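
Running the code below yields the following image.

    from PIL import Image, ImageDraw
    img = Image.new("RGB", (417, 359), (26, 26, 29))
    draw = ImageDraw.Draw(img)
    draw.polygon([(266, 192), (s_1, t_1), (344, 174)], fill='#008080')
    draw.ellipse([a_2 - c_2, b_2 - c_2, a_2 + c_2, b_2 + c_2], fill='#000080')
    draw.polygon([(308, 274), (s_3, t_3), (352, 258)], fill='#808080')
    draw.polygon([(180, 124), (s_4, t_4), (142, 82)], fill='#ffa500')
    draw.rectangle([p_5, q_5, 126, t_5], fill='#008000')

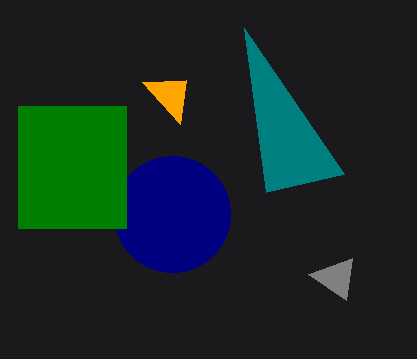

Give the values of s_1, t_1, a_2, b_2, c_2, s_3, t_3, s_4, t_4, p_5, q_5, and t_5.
s_1 = 244, t_1 = 28, a_2 = 172, b_2 = 214, c_2 = 58, s_3 = 346, t_3 = 300, s_4 = 186, t_4 = 80, p_5 = 18, q_5 = 106, t_5 = 228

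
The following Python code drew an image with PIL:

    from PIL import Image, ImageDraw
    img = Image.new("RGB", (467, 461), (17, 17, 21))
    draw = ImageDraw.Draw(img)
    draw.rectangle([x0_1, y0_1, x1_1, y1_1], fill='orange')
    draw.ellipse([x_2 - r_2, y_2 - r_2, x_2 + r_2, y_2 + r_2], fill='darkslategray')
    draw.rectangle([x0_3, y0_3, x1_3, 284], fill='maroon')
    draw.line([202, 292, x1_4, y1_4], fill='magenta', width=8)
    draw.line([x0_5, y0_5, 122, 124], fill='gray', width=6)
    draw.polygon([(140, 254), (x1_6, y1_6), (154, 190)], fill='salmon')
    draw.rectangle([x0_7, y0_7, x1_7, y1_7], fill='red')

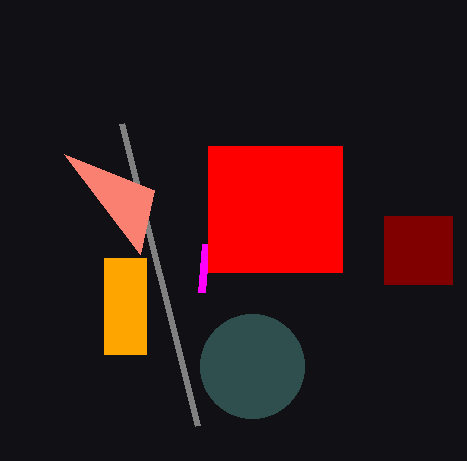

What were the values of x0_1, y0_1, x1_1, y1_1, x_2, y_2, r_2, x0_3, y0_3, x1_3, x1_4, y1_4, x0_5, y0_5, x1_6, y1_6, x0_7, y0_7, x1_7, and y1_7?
x0_1 = 104; y0_1 = 258; x1_1 = 146; y1_1 = 354; x_2 = 252; y_2 = 366; r_2 = 52; x0_3 = 384; y0_3 = 216; x1_3 = 452; x1_4 = 206; y1_4 = 244; x0_5 = 198; y0_5 = 426; x1_6 = 64; y1_6 = 154; x0_7 = 208; y0_7 = 146; x1_7 = 342; y1_7 = 272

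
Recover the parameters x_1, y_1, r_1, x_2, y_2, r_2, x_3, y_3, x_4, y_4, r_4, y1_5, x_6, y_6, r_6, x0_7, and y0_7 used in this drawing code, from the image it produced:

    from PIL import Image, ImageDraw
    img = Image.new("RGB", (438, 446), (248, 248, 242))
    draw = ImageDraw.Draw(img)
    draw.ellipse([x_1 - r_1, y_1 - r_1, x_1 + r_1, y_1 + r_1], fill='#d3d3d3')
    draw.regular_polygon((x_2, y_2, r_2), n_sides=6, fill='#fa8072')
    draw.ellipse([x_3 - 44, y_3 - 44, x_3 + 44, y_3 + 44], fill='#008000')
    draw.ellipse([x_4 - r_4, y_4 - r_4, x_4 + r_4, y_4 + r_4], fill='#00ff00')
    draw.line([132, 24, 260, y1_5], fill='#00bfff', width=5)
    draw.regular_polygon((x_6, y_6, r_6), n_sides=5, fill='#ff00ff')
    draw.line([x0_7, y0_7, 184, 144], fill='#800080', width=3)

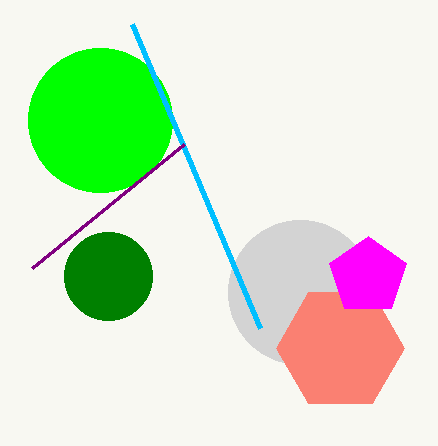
x_1 = 300
y_1 = 292
r_1 = 72
x_2 = 340
y_2 = 348
r_2 = 64
x_3 = 108
y_3 = 276
x_4 = 100
y_4 = 120
r_4 = 72
y1_5 = 328
x_6 = 368
y_6 = 276
r_6 = 40
x0_7 = 32
y0_7 = 268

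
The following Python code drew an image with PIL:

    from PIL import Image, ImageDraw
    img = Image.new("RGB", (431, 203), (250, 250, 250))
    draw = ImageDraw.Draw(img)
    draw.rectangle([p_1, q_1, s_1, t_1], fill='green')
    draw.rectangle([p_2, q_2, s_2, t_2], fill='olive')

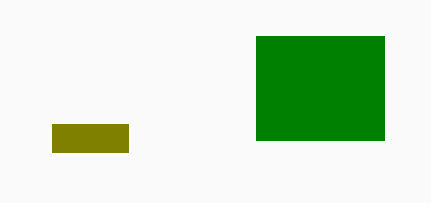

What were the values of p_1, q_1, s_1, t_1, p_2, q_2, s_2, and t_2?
p_1 = 256
q_1 = 36
s_1 = 384
t_1 = 140
p_2 = 52
q_2 = 124
s_2 = 128
t_2 = 152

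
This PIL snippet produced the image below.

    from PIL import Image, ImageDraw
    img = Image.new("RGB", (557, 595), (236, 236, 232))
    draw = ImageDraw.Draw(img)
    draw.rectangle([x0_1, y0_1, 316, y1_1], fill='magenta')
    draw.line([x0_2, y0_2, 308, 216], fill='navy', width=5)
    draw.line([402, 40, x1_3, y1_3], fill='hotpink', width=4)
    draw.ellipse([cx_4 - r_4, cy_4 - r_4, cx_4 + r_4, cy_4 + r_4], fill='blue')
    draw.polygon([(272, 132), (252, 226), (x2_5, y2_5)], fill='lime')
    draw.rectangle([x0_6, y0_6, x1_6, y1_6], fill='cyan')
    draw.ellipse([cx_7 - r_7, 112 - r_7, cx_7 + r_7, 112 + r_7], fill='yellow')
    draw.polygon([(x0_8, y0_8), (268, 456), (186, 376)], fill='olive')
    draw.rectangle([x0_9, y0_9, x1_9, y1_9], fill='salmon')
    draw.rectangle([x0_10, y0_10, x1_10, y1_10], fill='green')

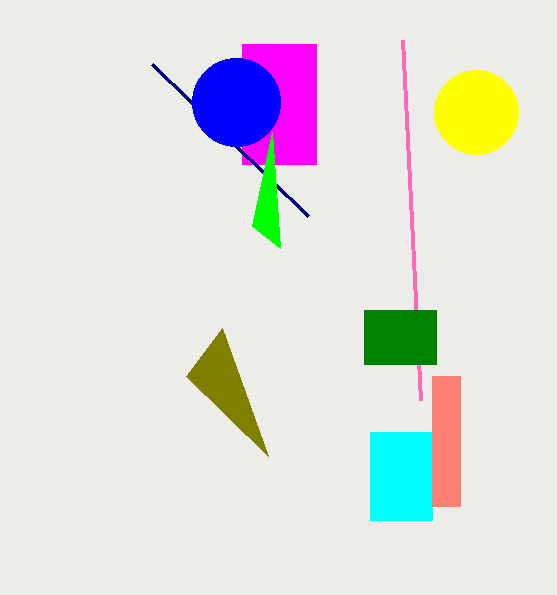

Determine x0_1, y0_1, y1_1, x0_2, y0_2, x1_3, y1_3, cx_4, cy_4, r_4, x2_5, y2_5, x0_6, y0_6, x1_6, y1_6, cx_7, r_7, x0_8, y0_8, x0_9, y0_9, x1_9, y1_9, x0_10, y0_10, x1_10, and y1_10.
x0_1 = 242; y0_1 = 44; y1_1 = 164; x0_2 = 152; y0_2 = 64; x1_3 = 420; y1_3 = 400; cx_4 = 236; cy_4 = 102; r_4 = 44; x2_5 = 280; y2_5 = 248; x0_6 = 370; y0_6 = 432; x1_6 = 432; y1_6 = 520; cx_7 = 476; r_7 = 42; x0_8 = 222; y0_8 = 328; x0_9 = 432; y0_9 = 376; x1_9 = 460; y1_9 = 506; x0_10 = 364; y0_10 = 310; x1_10 = 436; y1_10 = 364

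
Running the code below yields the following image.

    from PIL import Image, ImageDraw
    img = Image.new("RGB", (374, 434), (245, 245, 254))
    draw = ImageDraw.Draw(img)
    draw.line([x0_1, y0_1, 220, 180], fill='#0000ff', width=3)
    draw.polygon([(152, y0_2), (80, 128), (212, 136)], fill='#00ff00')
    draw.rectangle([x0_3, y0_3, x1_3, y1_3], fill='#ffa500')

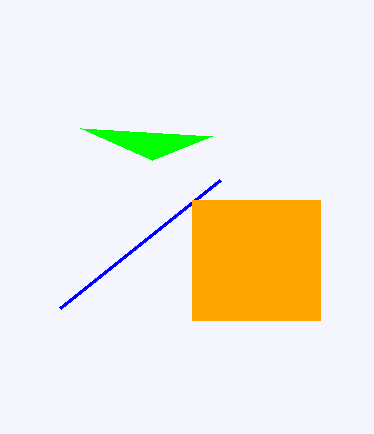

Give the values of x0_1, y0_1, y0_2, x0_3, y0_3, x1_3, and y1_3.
x0_1 = 60, y0_1 = 308, y0_2 = 160, x0_3 = 192, y0_3 = 200, x1_3 = 320, y1_3 = 320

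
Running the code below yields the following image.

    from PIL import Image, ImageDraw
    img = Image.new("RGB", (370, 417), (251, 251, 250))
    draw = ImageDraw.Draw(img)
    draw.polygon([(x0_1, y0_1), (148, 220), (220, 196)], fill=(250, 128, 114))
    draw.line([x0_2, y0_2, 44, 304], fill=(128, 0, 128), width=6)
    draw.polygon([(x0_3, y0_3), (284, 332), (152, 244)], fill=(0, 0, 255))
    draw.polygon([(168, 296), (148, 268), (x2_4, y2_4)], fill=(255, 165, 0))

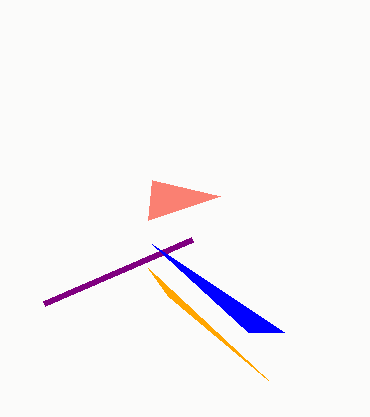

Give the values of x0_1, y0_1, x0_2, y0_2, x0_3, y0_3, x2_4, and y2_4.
x0_1 = 152
y0_1 = 180
x0_2 = 192
y0_2 = 240
x0_3 = 248
y0_3 = 332
x2_4 = 268
y2_4 = 380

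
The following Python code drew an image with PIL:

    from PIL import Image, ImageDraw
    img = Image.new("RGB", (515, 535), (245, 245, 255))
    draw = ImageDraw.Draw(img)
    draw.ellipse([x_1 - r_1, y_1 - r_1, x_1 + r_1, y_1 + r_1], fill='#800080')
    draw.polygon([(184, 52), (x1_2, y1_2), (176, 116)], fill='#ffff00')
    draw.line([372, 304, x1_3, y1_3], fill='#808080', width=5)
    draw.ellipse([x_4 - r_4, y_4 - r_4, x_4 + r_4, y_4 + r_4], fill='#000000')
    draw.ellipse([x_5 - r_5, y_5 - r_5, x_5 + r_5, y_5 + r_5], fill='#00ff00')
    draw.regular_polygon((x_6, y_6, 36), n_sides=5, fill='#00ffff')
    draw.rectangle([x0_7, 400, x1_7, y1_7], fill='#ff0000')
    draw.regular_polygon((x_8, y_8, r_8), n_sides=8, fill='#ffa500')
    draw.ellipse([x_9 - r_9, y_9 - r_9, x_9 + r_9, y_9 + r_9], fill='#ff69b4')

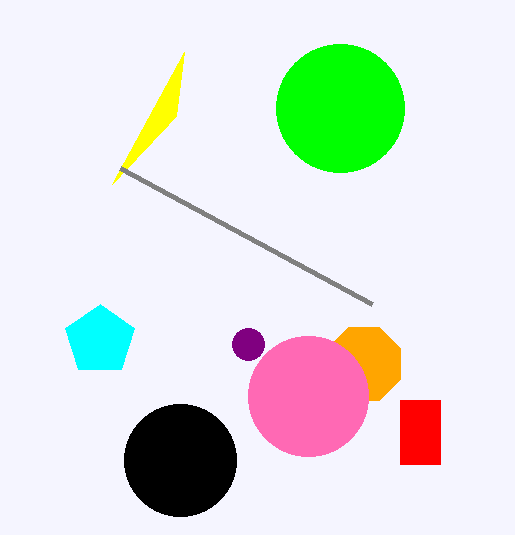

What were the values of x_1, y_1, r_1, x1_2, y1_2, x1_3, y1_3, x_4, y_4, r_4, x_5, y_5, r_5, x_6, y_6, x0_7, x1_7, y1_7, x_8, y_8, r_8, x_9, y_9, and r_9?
x_1 = 248, y_1 = 344, r_1 = 16, x1_2 = 112, y1_2 = 184, x1_3 = 120, y1_3 = 168, x_4 = 180, y_4 = 460, r_4 = 56, x_5 = 340, y_5 = 108, r_5 = 64, x_6 = 100, y_6 = 340, x0_7 = 400, x1_7 = 440, y1_7 = 464, x_8 = 364, y_8 = 364, r_8 = 40, x_9 = 308, y_9 = 396, r_9 = 60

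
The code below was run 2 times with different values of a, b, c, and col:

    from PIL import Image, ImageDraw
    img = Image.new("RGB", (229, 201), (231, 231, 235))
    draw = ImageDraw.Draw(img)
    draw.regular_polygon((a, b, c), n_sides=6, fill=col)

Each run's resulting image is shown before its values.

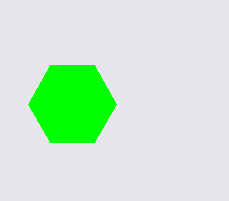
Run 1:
a = 72
b = 104
c = 44
col = 'lime'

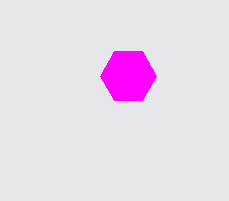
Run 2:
a = 128
b = 76
c = 28
col = 'magenta'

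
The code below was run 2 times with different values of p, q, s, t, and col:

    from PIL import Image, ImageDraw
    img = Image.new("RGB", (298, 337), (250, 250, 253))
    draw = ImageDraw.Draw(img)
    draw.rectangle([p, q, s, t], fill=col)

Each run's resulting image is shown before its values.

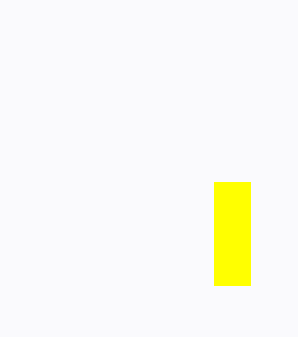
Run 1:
p = 214
q = 182
s = 250
t = 285
col = 'yellow'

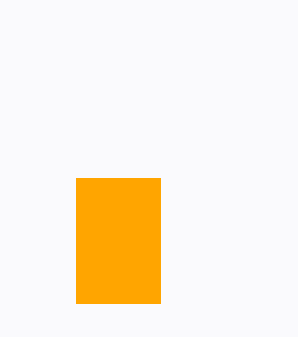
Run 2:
p = 76
q = 178
s = 160
t = 303
col = 'orange'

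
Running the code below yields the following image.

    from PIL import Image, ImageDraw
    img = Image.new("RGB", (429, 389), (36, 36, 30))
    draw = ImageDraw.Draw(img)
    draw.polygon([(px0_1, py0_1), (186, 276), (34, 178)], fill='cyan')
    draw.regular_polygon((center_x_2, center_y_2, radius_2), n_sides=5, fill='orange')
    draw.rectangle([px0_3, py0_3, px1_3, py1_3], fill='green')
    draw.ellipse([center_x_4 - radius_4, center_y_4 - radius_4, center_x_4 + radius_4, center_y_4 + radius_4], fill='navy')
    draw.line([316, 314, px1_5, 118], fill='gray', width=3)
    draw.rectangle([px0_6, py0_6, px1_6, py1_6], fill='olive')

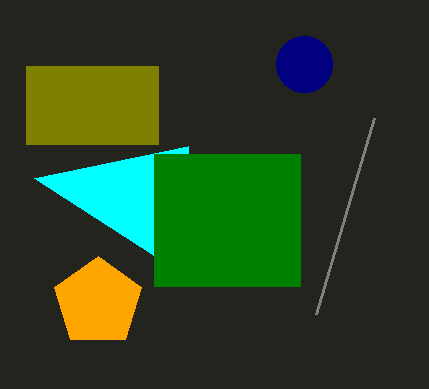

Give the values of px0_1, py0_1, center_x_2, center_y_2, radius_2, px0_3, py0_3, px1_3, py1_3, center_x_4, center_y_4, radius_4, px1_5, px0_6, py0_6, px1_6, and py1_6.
px0_1 = 188; py0_1 = 146; center_x_2 = 98; center_y_2 = 302; radius_2 = 46; px0_3 = 154; py0_3 = 154; px1_3 = 300; py1_3 = 286; center_x_4 = 304; center_y_4 = 64; radius_4 = 28; px1_5 = 374; px0_6 = 26; py0_6 = 66; px1_6 = 158; py1_6 = 144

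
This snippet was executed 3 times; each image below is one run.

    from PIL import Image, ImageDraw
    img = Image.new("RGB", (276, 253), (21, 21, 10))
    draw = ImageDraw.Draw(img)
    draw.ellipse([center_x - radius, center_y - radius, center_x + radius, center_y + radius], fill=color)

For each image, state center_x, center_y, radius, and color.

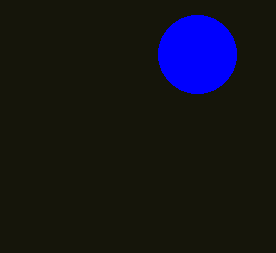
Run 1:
center_x = 197, center_y = 54, radius = 39, color = 'blue'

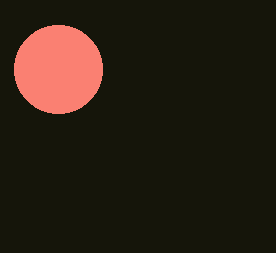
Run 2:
center_x = 58, center_y = 69, radius = 44, color = 'salmon'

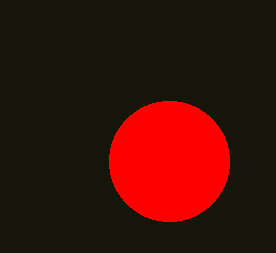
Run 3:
center_x = 169; center_y = 161; radius = 60; color = 'red'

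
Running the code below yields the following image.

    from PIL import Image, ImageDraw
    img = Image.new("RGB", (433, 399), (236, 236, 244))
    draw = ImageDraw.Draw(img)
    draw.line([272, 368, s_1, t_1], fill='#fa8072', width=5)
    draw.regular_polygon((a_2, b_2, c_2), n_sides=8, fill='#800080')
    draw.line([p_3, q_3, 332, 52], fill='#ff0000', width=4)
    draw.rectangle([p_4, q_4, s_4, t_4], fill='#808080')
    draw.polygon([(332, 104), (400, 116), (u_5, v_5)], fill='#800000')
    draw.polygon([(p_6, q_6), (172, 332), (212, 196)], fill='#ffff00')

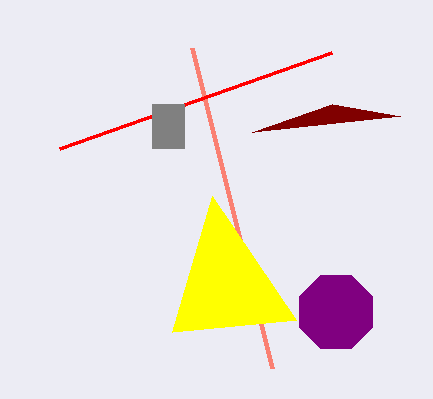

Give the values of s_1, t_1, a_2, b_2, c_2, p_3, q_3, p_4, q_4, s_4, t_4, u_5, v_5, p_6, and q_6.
s_1 = 192, t_1 = 48, a_2 = 336, b_2 = 312, c_2 = 40, p_3 = 60, q_3 = 148, p_4 = 152, q_4 = 104, s_4 = 184, t_4 = 148, u_5 = 252, v_5 = 132, p_6 = 296, q_6 = 320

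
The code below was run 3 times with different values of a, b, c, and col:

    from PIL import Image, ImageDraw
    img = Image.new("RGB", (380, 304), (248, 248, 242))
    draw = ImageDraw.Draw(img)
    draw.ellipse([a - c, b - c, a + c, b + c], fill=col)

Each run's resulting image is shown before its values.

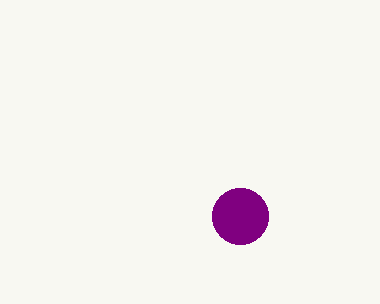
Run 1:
a = 240, b = 216, c = 28, col = 'purple'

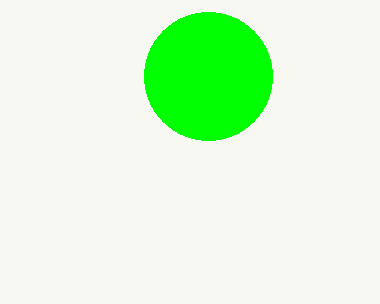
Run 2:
a = 208; b = 76; c = 64; col = 'lime'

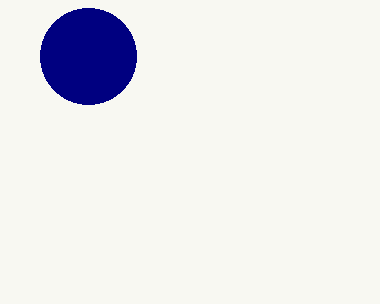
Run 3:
a = 88
b = 56
c = 48
col = 'navy'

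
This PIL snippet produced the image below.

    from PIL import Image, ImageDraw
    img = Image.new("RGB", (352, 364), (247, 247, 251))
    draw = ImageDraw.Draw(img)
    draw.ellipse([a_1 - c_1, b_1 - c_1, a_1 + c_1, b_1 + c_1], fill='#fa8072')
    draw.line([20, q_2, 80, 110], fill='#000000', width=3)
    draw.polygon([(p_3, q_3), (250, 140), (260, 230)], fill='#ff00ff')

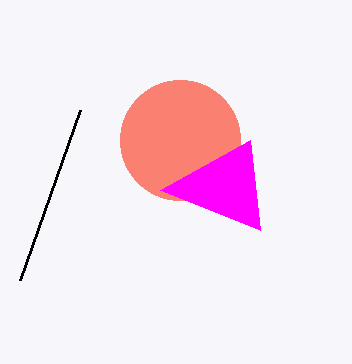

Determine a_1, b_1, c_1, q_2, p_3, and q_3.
a_1 = 180, b_1 = 140, c_1 = 60, q_2 = 280, p_3 = 160, q_3 = 190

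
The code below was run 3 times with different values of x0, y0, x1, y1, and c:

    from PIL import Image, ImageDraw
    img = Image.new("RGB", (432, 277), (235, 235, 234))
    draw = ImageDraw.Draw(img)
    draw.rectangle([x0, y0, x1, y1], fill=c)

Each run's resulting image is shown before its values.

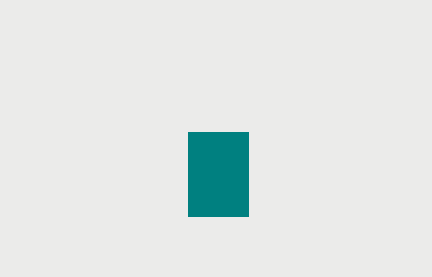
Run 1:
x0 = 188, y0 = 132, x1 = 248, y1 = 216, c = 'teal'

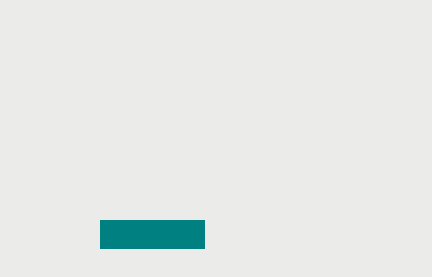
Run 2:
x0 = 100, y0 = 220, x1 = 204, y1 = 248, c = 'teal'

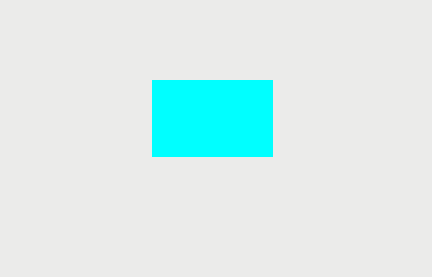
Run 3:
x0 = 152; y0 = 80; x1 = 272; y1 = 156; c = 'cyan'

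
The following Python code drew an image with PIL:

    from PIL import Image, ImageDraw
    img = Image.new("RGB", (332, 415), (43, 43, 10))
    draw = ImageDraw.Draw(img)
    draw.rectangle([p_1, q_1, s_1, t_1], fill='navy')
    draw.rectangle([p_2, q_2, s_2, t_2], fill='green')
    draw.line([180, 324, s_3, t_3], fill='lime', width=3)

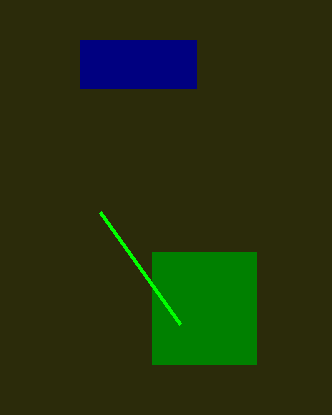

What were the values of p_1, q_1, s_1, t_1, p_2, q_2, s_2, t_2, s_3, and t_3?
p_1 = 80; q_1 = 40; s_1 = 196; t_1 = 88; p_2 = 152; q_2 = 252; s_2 = 256; t_2 = 364; s_3 = 100; t_3 = 212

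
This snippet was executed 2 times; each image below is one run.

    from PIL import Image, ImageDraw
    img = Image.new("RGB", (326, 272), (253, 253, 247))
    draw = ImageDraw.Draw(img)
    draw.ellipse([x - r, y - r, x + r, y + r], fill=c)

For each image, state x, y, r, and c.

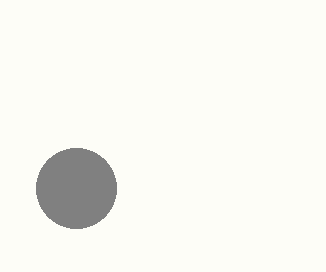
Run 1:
x = 76; y = 188; r = 40; c = 'gray'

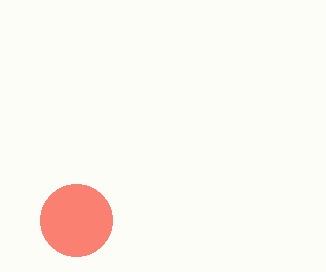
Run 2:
x = 76
y = 220
r = 36
c = 'salmon'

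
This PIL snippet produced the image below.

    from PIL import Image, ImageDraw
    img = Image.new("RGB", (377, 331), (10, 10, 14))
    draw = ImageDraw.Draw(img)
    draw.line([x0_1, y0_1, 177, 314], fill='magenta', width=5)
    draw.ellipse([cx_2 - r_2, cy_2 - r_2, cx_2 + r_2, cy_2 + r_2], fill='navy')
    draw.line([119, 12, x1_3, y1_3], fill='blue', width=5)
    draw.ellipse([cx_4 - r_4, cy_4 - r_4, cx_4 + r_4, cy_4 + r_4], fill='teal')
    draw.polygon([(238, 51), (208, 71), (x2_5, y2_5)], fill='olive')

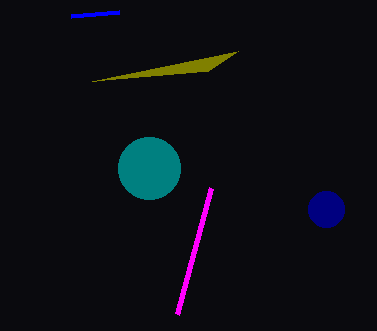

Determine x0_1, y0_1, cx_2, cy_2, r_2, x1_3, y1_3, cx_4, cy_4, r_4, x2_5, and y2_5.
x0_1 = 211, y0_1 = 188, cx_2 = 326, cy_2 = 209, r_2 = 18, x1_3 = 71, y1_3 = 16, cx_4 = 149, cy_4 = 168, r_4 = 31, x2_5 = 92, y2_5 = 81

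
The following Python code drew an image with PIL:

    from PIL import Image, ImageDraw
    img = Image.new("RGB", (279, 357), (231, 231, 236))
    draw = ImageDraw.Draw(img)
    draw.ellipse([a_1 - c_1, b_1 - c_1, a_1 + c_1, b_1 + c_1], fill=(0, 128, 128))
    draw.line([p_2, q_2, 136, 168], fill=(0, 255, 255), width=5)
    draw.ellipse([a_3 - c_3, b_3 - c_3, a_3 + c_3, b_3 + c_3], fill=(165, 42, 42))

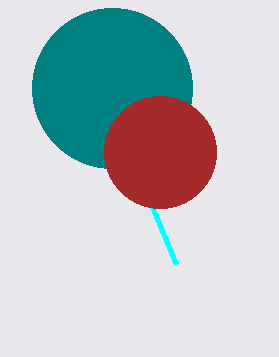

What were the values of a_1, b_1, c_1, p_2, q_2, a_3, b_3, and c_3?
a_1 = 112; b_1 = 88; c_1 = 80; p_2 = 176; q_2 = 264; a_3 = 160; b_3 = 152; c_3 = 56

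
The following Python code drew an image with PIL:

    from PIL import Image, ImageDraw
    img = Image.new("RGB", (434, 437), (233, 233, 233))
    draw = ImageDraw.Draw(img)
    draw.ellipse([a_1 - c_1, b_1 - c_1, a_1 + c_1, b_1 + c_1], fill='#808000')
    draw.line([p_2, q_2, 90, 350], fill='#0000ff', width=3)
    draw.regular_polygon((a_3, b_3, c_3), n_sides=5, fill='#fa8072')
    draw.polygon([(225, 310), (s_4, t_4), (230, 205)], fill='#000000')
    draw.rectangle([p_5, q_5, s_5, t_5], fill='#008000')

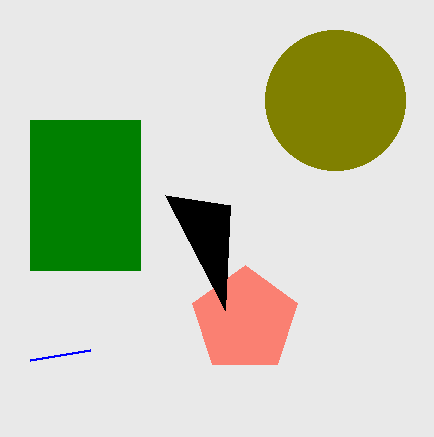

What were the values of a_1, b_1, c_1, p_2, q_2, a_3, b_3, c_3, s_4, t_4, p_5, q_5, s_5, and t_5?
a_1 = 335
b_1 = 100
c_1 = 70
p_2 = 30
q_2 = 360
a_3 = 245
b_3 = 320
c_3 = 55
s_4 = 165
t_4 = 195
p_5 = 30
q_5 = 120
s_5 = 140
t_5 = 270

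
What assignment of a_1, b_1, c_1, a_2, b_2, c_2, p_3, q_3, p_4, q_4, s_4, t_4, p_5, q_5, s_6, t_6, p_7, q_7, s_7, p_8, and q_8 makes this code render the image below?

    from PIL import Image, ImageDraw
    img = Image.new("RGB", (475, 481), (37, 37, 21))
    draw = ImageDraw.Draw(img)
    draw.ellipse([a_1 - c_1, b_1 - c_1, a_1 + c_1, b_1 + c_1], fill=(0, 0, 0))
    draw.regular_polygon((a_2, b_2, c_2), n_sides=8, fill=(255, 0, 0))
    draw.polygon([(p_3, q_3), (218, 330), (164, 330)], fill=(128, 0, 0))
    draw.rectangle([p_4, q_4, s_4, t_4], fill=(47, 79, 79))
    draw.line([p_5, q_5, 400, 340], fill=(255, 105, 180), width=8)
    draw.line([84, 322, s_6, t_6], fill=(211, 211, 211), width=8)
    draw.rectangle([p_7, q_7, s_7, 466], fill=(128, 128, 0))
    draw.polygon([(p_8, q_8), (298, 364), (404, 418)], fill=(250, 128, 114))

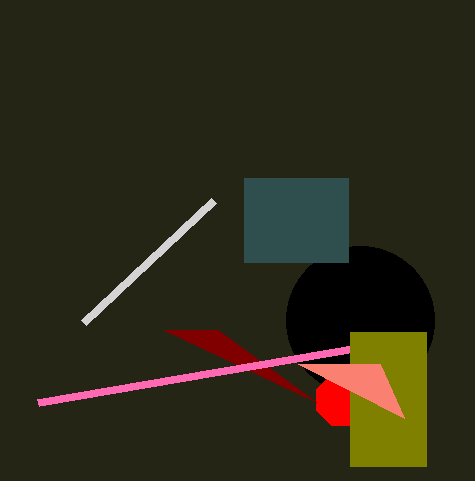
a_1 = 360
b_1 = 320
c_1 = 74
a_2 = 342
b_2 = 400
c_2 = 28
p_3 = 316
q_3 = 402
p_4 = 244
q_4 = 178
s_4 = 348
t_4 = 262
p_5 = 38
q_5 = 402
s_6 = 214
t_6 = 200
p_7 = 350
q_7 = 332
s_7 = 426
p_8 = 380
q_8 = 364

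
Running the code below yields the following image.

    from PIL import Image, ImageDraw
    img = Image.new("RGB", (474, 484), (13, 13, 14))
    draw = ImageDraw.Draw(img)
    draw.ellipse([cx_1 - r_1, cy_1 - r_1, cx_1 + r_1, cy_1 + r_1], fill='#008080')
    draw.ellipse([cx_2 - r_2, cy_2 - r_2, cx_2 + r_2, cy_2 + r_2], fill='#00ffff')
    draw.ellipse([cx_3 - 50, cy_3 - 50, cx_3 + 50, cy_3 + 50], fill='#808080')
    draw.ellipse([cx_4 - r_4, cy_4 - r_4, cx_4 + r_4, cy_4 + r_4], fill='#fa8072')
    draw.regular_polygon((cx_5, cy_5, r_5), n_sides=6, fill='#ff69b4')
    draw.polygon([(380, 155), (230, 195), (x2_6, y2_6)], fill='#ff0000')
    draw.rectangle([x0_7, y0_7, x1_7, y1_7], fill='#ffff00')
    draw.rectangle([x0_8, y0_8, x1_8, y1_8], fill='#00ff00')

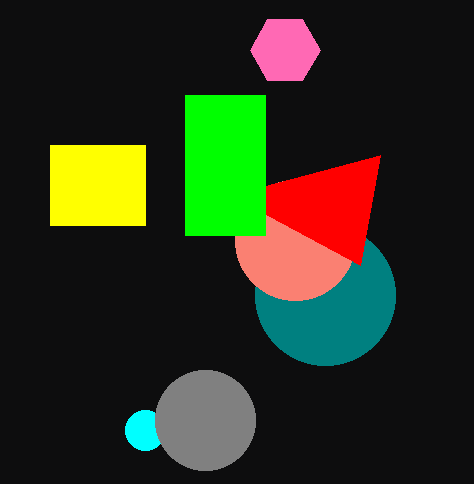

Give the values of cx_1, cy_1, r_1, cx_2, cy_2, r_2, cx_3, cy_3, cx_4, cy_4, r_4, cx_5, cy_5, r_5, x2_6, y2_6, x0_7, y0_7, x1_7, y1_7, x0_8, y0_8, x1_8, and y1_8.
cx_1 = 325; cy_1 = 295; r_1 = 70; cx_2 = 145; cy_2 = 430; r_2 = 20; cx_3 = 205; cy_3 = 420; cx_4 = 295; cy_4 = 240; r_4 = 60; cx_5 = 285; cy_5 = 50; r_5 = 35; x2_6 = 360; y2_6 = 265; x0_7 = 50; y0_7 = 145; x1_7 = 145; y1_7 = 225; x0_8 = 185; y0_8 = 95; x1_8 = 265; y1_8 = 235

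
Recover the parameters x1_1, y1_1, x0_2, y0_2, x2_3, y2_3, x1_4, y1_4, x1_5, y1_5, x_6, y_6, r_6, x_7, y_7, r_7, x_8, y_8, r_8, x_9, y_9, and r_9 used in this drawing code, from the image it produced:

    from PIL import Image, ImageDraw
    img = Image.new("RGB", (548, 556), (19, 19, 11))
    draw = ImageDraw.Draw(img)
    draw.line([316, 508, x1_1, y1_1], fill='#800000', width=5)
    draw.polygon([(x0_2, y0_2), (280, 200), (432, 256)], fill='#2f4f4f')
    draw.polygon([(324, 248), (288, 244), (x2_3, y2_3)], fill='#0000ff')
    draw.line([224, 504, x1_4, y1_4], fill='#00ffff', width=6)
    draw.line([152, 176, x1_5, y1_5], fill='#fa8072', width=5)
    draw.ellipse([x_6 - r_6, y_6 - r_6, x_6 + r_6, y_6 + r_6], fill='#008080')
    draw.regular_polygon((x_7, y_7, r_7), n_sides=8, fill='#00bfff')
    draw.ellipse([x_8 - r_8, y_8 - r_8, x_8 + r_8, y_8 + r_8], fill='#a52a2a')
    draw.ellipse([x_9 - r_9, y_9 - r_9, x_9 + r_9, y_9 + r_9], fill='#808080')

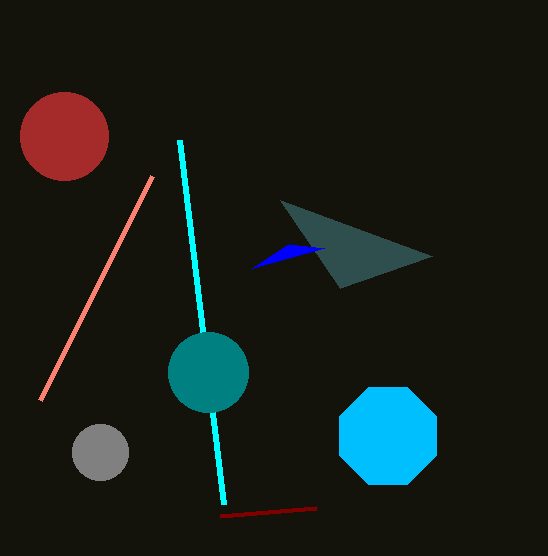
x1_1 = 220; y1_1 = 516; x0_2 = 340; y0_2 = 288; x2_3 = 252; y2_3 = 268; x1_4 = 180; y1_4 = 140; x1_5 = 40; y1_5 = 400; x_6 = 208; y_6 = 372; r_6 = 40; x_7 = 388; y_7 = 436; r_7 = 52; x_8 = 64; y_8 = 136; r_8 = 44; x_9 = 100; y_9 = 452; r_9 = 28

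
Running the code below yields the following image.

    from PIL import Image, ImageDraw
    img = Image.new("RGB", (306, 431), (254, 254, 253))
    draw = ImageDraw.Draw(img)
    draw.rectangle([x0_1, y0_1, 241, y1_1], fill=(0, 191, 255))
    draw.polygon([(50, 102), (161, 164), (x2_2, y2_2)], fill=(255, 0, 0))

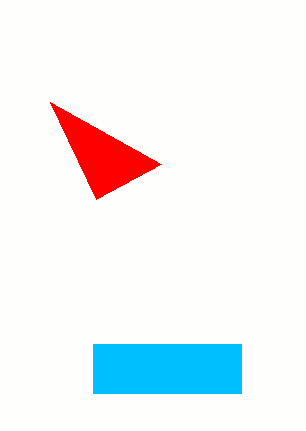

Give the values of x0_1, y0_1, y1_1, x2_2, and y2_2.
x0_1 = 93
y0_1 = 344
y1_1 = 393
x2_2 = 96
y2_2 = 199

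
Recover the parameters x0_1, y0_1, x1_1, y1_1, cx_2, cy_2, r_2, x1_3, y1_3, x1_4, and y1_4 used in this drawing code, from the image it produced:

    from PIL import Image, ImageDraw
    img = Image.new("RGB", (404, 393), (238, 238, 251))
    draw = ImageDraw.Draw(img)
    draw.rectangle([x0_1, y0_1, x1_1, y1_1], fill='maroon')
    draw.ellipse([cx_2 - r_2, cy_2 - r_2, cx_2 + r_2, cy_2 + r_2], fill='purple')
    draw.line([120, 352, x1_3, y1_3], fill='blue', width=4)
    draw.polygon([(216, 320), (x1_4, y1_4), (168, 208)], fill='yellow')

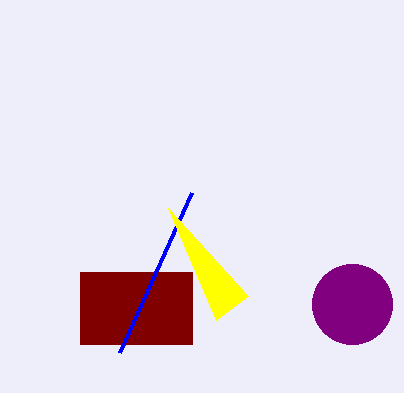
x0_1 = 80; y0_1 = 272; x1_1 = 192; y1_1 = 344; cx_2 = 352; cy_2 = 304; r_2 = 40; x1_3 = 192; y1_3 = 192; x1_4 = 248; y1_4 = 296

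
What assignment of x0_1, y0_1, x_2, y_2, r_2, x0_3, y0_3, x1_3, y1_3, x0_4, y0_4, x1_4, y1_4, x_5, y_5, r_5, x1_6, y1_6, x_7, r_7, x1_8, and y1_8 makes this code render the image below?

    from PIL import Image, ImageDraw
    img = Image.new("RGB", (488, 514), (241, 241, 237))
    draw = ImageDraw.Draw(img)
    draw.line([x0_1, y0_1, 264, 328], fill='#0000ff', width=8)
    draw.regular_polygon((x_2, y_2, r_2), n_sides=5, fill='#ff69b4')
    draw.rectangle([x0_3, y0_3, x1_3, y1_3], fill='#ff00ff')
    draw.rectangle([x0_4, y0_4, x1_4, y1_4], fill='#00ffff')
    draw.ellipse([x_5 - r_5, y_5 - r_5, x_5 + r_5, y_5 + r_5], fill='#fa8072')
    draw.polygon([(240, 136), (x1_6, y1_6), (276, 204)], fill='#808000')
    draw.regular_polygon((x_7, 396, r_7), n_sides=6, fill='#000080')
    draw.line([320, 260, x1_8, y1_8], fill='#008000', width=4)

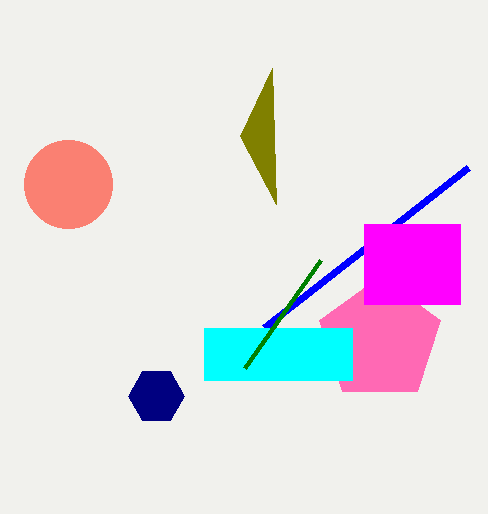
x0_1 = 468; y0_1 = 168; x_2 = 380; y_2 = 340; r_2 = 64; x0_3 = 364; y0_3 = 224; x1_3 = 460; y1_3 = 304; x0_4 = 204; y0_4 = 328; x1_4 = 352; y1_4 = 380; x_5 = 68; y_5 = 184; r_5 = 44; x1_6 = 272; y1_6 = 68; x_7 = 156; r_7 = 28; x1_8 = 244; y1_8 = 368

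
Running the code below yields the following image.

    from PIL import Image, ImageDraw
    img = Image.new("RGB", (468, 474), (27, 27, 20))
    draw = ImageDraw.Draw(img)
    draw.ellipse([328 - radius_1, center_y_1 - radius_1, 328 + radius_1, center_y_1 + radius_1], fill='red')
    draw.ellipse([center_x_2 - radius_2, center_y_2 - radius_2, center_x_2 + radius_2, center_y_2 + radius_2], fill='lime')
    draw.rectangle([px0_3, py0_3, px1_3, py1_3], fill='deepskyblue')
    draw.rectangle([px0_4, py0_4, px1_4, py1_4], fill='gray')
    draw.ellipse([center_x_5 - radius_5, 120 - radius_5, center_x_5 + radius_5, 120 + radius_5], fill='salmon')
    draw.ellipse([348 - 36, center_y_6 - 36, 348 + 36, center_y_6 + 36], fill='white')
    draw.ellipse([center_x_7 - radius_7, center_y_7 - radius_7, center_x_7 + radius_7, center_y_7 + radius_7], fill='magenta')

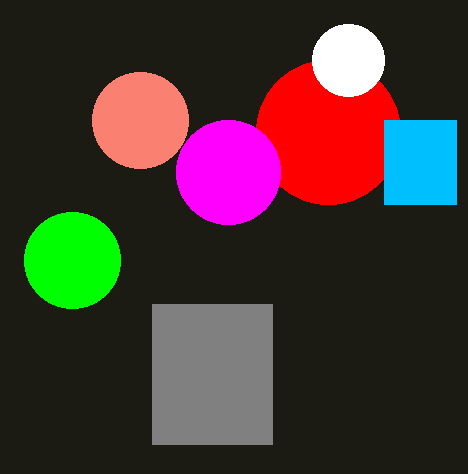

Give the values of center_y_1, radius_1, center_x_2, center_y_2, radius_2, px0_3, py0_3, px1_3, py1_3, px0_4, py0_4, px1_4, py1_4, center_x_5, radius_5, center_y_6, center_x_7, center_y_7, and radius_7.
center_y_1 = 132, radius_1 = 72, center_x_2 = 72, center_y_2 = 260, radius_2 = 48, px0_3 = 384, py0_3 = 120, px1_3 = 456, py1_3 = 204, px0_4 = 152, py0_4 = 304, px1_4 = 272, py1_4 = 444, center_x_5 = 140, radius_5 = 48, center_y_6 = 60, center_x_7 = 228, center_y_7 = 172, radius_7 = 52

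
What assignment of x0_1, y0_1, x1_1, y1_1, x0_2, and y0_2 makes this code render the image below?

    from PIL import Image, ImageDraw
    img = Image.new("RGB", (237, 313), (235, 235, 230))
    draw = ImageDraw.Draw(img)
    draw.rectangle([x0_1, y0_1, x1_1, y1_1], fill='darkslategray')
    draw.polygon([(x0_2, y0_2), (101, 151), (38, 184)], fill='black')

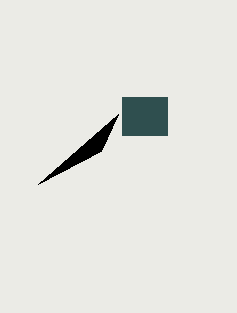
x0_1 = 122, y0_1 = 97, x1_1 = 167, y1_1 = 135, x0_2 = 118, y0_2 = 114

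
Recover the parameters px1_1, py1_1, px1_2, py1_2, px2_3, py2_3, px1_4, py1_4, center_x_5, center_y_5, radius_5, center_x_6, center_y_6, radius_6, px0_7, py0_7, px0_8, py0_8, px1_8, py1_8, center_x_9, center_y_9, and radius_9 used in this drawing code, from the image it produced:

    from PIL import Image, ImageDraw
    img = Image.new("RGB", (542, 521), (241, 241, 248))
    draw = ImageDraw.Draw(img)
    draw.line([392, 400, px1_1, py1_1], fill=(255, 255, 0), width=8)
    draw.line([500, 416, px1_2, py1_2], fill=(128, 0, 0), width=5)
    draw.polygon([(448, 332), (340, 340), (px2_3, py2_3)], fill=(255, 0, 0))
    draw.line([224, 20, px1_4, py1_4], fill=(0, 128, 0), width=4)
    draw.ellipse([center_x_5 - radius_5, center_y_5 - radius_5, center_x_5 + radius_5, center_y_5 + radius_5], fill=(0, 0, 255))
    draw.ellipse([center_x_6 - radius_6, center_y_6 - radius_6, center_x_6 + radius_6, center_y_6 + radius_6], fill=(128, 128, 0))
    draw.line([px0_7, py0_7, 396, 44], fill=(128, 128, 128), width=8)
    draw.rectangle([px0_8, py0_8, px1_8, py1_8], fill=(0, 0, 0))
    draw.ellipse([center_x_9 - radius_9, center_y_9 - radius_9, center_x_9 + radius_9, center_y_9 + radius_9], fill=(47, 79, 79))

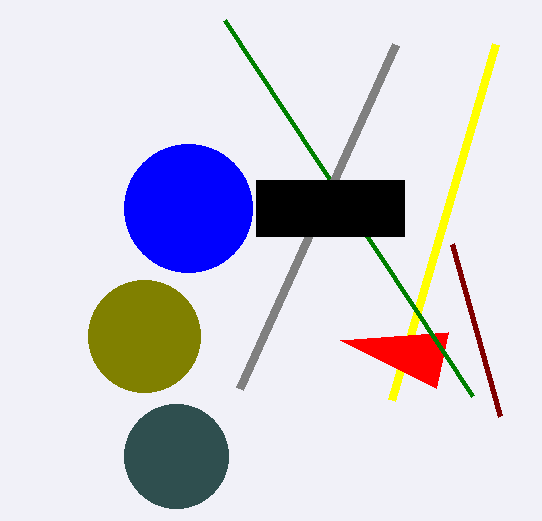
px1_1 = 496; py1_1 = 44; px1_2 = 452; py1_2 = 244; px2_3 = 436; py2_3 = 388; px1_4 = 472; py1_4 = 396; center_x_5 = 188; center_y_5 = 208; radius_5 = 64; center_x_6 = 144; center_y_6 = 336; radius_6 = 56; px0_7 = 240; py0_7 = 388; px0_8 = 256; py0_8 = 180; px1_8 = 404; py1_8 = 236; center_x_9 = 176; center_y_9 = 456; radius_9 = 52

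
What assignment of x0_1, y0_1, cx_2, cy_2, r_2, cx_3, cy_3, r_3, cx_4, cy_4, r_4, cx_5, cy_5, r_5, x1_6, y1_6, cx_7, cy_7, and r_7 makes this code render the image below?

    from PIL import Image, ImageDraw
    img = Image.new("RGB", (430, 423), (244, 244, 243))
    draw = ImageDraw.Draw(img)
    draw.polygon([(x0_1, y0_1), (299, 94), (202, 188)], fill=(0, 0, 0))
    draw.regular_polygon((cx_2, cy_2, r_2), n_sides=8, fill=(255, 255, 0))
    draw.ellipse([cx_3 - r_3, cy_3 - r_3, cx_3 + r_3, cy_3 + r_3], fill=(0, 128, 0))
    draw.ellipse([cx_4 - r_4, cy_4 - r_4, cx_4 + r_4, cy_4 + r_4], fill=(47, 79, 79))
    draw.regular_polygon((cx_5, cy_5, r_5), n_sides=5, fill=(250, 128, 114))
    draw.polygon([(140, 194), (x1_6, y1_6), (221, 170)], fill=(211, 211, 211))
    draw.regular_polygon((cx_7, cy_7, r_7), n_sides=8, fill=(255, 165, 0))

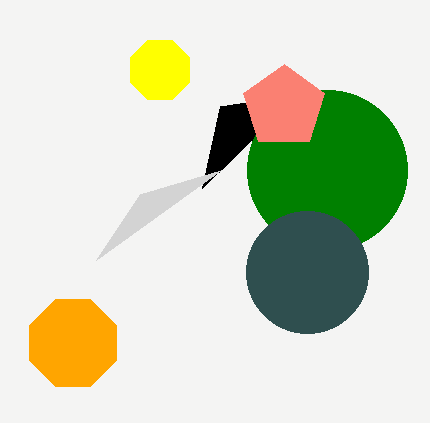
x0_1 = 220, y0_1 = 106, cx_2 = 160, cy_2 = 70, r_2 = 32, cx_3 = 327, cy_3 = 170, r_3 = 80, cx_4 = 307, cy_4 = 272, r_4 = 61, cx_5 = 284, cy_5 = 107, r_5 = 43, x1_6 = 96, y1_6 = 260, cx_7 = 73, cy_7 = 343, r_7 = 47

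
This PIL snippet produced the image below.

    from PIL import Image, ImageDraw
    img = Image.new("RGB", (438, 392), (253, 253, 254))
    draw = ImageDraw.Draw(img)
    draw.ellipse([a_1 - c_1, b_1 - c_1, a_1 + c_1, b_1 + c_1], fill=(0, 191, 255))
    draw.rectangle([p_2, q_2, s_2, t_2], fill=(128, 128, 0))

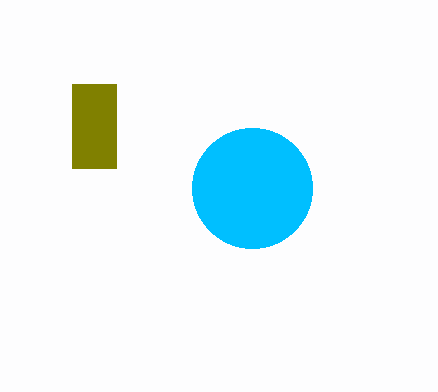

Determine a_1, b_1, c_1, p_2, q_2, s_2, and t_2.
a_1 = 252, b_1 = 188, c_1 = 60, p_2 = 72, q_2 = 84, s_2 = 116, t_2 = 168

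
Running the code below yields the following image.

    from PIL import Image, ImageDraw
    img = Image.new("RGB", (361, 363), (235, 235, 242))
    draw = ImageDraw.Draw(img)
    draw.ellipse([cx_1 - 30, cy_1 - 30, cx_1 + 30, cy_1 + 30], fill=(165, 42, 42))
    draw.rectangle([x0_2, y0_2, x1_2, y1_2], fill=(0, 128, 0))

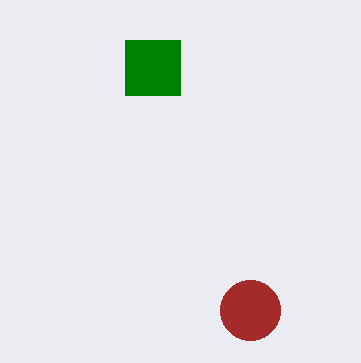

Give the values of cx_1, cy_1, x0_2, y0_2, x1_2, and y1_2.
cx_1 = 250; cy_1 = 310; x0_2 = 125; y0_2 = 40; x1_2 = 180; y1_2 = 95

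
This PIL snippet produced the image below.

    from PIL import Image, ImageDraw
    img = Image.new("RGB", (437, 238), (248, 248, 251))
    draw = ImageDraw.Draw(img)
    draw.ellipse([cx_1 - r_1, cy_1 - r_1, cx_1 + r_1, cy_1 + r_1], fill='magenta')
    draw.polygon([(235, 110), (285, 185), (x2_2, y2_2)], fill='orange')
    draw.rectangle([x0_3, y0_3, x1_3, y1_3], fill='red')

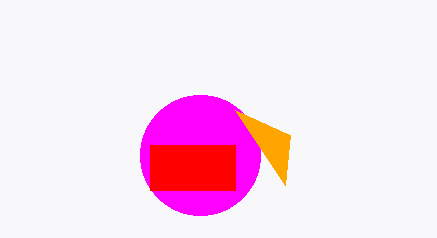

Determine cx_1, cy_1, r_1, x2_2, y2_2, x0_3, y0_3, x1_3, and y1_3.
cx_1 = 200
cy_1 = 155
r_1 = 60
x2_2 = 290
y2_2 = 135
x0_3 = 150
y0_3 = 145
x1_3 = 235
y1_3 = 190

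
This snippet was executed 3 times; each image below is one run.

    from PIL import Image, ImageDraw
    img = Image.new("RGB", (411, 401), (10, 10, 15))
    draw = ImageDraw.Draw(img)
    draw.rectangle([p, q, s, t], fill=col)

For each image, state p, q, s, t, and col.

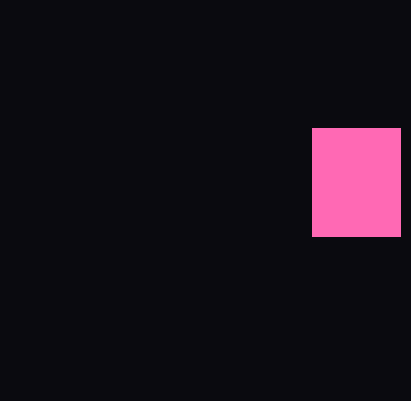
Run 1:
p = 312; q = 128; s = 400; t = 236; col = 'hotpink'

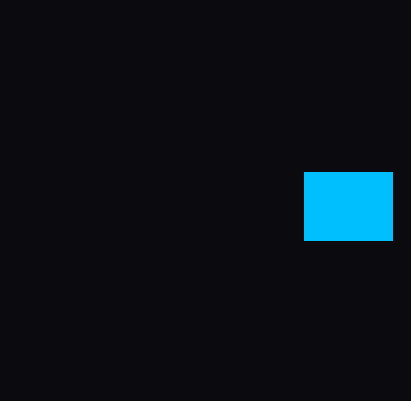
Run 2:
p = 304; q = 172; s = 392; t = 240; col = 'deepskyblue'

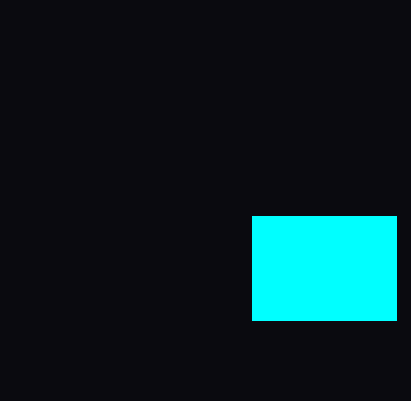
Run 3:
p = 252; q = 216; s = 396; t = 320; col = 'cyan'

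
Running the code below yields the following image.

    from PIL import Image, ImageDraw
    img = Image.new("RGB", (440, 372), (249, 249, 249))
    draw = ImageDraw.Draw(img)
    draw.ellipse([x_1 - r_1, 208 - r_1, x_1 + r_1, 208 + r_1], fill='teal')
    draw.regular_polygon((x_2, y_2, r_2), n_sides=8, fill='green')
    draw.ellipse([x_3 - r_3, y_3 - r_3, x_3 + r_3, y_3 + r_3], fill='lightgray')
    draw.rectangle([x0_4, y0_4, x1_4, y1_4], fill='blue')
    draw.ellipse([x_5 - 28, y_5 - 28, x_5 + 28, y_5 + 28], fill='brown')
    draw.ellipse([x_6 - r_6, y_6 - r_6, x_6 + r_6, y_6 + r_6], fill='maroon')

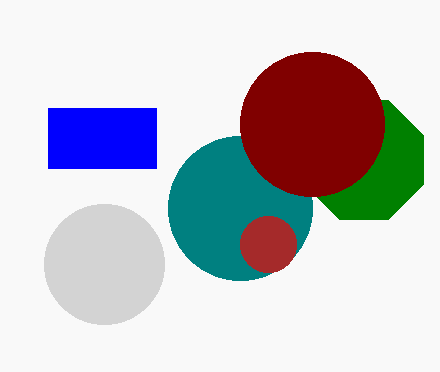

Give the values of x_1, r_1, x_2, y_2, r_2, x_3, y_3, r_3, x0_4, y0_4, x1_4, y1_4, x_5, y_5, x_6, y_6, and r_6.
x_1 = 240; r_1 = 72; x_2 = 364; y_2 = 160; r_2 = 64; x_3 = 104; y_3 = 264; r_3 = 60; x0_4 = 48; y0_4 = 108; x1_4 = 156; y1_4 = 168; x_5 = 268; y_5 = 244; x_6 = 312; y_6 = 124; r_6 = 72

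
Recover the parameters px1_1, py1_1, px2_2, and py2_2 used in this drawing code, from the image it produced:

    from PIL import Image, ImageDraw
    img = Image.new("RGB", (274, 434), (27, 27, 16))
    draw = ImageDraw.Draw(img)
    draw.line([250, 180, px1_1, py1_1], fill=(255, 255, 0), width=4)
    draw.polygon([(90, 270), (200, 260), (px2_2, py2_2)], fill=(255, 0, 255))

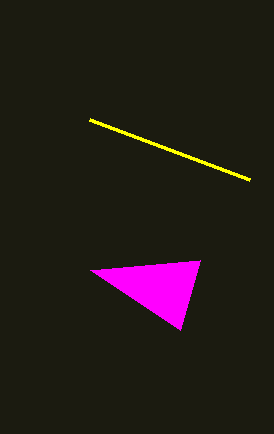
px1_1 = 90; py1_1 = 120; px2_2 = 180; py2_2 = 330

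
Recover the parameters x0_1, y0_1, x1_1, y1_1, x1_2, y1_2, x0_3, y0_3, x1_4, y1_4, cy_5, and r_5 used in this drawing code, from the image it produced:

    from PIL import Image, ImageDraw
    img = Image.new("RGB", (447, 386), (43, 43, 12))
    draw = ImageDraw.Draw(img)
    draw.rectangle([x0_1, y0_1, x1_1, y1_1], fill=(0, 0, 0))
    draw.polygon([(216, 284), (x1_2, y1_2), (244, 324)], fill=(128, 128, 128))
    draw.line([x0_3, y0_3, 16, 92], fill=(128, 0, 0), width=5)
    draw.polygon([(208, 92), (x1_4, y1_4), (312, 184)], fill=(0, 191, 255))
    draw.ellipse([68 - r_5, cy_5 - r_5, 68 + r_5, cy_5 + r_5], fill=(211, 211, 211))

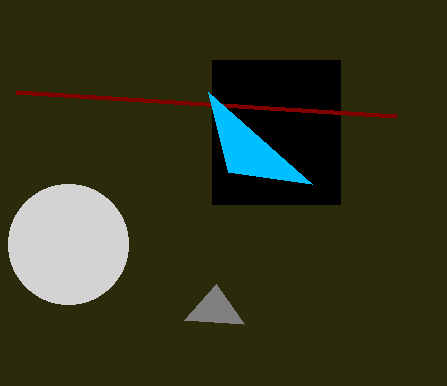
x0_1 = 212
y0_1 = 60
x1_1 = 340
y1_1 = 204
x1_2 = 184
y1_2 = 320
x0_3 = 396
y0_3 = 116
x1_4 = 228
y1_4 = 172
cy_5 = 244
r_5 = 60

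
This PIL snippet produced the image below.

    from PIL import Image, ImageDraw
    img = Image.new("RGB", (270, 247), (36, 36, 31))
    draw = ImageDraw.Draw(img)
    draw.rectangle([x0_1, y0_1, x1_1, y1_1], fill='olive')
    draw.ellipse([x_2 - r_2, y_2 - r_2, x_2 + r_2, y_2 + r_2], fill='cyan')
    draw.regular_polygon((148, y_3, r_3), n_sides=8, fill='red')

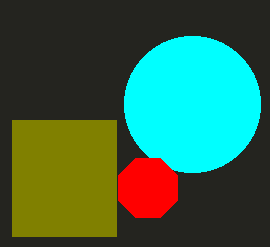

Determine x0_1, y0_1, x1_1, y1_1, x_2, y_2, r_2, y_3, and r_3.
x0_1 = 12; y0_1 = 120; x1_1 = 116; y1_1 = 236; x_2 = 192; y_2 = 104; r_2 = 68; y_3 = 188; r_3 = 32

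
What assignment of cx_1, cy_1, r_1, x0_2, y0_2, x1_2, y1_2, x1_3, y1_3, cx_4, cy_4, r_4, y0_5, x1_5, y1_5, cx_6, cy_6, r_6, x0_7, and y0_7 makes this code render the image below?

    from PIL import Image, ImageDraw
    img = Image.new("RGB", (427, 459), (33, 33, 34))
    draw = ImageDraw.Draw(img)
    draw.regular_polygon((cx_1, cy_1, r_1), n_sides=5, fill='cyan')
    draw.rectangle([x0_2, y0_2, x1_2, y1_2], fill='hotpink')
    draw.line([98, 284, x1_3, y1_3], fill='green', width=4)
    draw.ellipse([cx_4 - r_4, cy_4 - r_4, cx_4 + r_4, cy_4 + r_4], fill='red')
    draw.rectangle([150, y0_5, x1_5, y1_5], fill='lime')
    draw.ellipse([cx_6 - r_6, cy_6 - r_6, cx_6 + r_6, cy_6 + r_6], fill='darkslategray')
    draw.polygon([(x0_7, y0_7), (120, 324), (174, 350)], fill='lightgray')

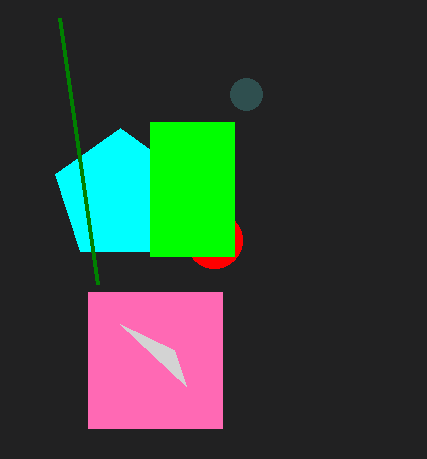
cx_1 = 120
cy_1 = 196
r_1 = 68
x0_2 = 88
y0_2 = 292
x1_2 = 222
y1_2 = 428
x1_3 = 60
y1_3 = 18
cx_4 = 214
cy_4 = 240
r_4 = 28
y0_5 = 122
x1_5 = 234
y1_5 = 256
cx_6 = 246
cy_6 = 94
r_6 = 16
x0_7 = 186
y0_7 = 386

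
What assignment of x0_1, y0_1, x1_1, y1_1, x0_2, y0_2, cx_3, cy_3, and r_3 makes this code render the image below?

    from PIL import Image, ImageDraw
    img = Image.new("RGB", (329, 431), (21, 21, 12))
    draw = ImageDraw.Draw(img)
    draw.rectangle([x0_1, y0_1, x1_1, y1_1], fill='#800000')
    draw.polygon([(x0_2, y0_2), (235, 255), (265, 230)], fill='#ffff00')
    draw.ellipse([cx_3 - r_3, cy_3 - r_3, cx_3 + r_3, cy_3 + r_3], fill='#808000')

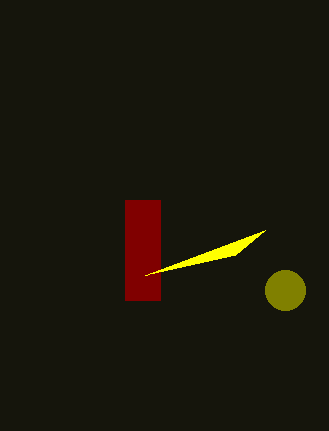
x0_1 = 125
y0_1 = 200
x1_1 = 160
y1_1 = 300
x0_2 = 145
y0_2 = 275
cx_3 = 285
cy_3 = 290
r_3 = 20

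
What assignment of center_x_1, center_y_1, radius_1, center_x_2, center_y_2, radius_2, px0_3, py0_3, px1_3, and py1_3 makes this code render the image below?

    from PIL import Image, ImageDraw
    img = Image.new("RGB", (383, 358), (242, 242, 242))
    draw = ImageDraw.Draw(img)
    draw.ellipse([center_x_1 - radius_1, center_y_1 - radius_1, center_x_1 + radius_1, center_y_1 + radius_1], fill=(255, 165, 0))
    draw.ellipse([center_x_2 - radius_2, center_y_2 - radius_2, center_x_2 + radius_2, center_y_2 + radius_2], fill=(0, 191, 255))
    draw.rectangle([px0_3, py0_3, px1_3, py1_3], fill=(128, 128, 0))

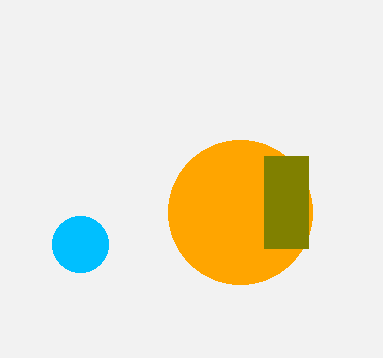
center_x_1 = 240, center_y_1 = 212, radius_1 = 72, center_x_2 = 80, center_y_2 = 244, radius_2 = 28, px0_3 = 264, py0_3 = 156, px1_3 = 308, py1_3 = 248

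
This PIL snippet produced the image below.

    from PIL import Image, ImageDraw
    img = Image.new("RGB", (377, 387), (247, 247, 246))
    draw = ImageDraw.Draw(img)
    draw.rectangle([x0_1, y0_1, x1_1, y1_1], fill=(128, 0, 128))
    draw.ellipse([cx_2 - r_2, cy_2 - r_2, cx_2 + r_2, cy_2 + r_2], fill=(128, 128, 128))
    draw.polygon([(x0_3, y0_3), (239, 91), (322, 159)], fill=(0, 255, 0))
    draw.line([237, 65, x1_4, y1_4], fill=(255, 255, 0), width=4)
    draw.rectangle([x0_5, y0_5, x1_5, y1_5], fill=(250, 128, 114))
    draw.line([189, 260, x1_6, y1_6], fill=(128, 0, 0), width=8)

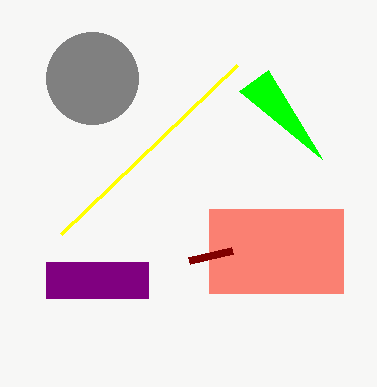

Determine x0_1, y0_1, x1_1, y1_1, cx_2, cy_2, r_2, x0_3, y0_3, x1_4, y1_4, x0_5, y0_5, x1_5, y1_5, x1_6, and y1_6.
x0_1 = 46; y0_1 = 262; x1_1 = 148; y1_1 = 298; cx_2 = 92; cy_2 = 78; r_2 = 46; x0_3 = 268; y0_3 = 70; x1_4 = 61; y1_4 = 234; x0_5 = 209; y0_5 = 209; x1_5 = 343; y1_5 = 293; x1_6 = 232; y1_6 = 250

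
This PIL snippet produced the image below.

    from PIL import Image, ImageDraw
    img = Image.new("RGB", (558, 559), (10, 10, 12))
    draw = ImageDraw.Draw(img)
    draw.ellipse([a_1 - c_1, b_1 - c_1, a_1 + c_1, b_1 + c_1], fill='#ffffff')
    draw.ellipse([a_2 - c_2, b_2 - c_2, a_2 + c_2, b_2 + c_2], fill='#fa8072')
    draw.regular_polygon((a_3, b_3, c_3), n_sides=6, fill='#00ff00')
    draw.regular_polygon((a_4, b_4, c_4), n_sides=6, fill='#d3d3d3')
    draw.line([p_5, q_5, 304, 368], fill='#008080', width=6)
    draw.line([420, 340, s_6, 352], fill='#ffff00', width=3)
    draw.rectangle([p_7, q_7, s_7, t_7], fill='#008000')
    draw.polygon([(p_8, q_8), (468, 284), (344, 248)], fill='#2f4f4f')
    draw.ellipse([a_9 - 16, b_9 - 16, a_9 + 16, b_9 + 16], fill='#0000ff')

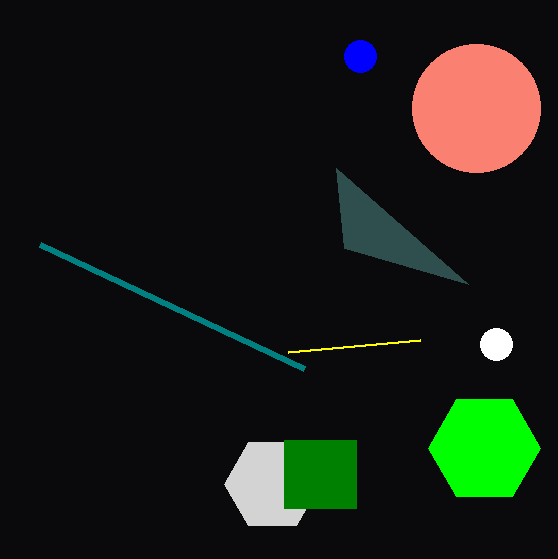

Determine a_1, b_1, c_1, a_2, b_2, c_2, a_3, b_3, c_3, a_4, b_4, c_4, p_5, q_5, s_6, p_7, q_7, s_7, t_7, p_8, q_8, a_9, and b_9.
a_1 = 496, b_1 = 344, c_1 = 16, a_2 = 476, b_2 = 108, c_2 = 64, a_3 = 484, b_3 = 448, c_3 = 56, a_4 = 272, b_4 = 484, c_4 = 48, p_5 = 40, q_5 = 244, s_6 = 288, p_7 = 284, q_7 = 440, s_7 = 356, t_7 = 508, p_8 = 336, q_8 = 168, a_9 = 360, b_9 = 56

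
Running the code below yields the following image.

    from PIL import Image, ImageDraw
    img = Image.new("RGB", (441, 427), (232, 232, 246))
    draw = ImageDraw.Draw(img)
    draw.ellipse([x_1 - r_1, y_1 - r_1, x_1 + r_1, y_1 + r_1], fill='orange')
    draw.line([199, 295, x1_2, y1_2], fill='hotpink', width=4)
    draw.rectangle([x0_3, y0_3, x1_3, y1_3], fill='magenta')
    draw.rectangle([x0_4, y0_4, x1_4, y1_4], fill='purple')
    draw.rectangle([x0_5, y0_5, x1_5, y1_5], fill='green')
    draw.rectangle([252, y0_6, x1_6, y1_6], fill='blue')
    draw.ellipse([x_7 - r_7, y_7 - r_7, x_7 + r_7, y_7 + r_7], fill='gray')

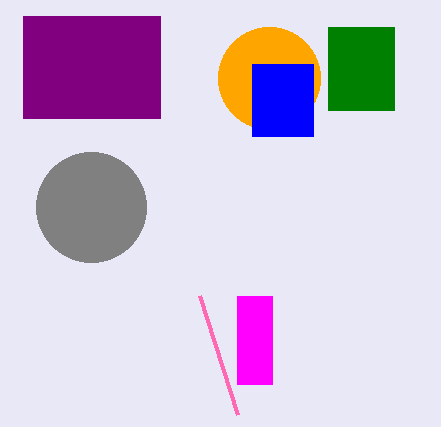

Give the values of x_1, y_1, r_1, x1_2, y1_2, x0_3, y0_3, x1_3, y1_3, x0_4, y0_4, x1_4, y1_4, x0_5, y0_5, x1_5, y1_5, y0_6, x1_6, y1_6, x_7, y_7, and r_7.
x_1 = 269, y_1 = 78, r_1 = 51, x1_2 = 237, y1_2 = 414, x0_3 = 237, y0_3 = 296, x1_3 = 272, y1_3 = 384, x0_4 = 23, y0_4 = 16, x1_4 = 160, y1_4 = 118, x0_5 = 328, y0_5 = 27, x1_5 = 394, y1_5 = 110, y0_6 = 64, x1_6 = 313, y1_6 = 136, x_7 = 91, y_7 = 207, r_7 = 55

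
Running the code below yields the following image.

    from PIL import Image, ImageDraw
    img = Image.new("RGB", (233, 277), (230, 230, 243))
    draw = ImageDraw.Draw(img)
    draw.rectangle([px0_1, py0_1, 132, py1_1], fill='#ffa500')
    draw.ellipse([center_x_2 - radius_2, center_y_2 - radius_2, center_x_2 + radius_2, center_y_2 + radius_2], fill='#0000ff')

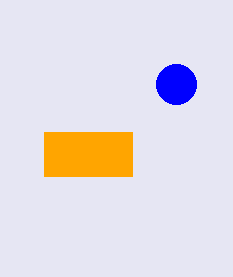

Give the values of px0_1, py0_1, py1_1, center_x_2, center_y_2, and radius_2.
px0_1 = 44
py0_1 = 132
py1_1 = 176
center_x_2 = 176
center_y_2 = 84
radius_2 = 20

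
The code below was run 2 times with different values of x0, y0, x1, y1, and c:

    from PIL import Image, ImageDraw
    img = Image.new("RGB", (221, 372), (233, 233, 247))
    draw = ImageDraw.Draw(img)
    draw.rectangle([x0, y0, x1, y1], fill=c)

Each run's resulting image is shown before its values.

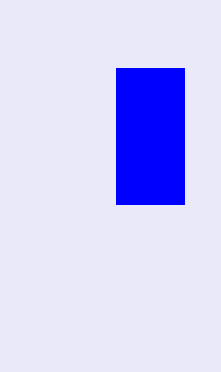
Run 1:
x0 = 116
y0 = 68
x1 = 184
y1 = 204
c = 'blue'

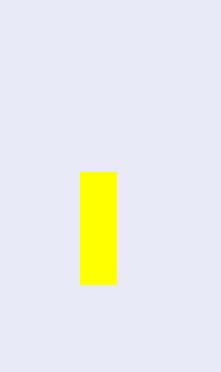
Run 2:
x0 = 80
y0 = 172
x1 = 116
y1 = 284
c = 'yellow'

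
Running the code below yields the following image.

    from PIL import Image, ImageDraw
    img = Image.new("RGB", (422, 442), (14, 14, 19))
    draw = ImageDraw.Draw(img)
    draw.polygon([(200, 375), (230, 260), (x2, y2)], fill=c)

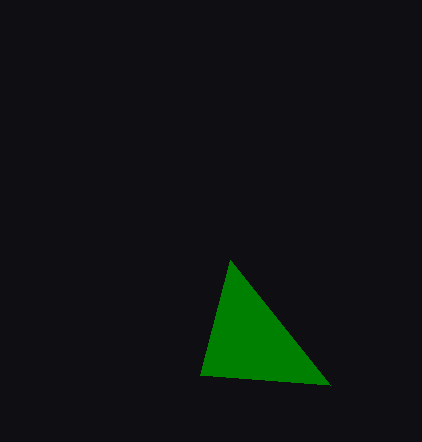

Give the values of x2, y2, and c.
x2 = 330; y2 = 385; c = 'green'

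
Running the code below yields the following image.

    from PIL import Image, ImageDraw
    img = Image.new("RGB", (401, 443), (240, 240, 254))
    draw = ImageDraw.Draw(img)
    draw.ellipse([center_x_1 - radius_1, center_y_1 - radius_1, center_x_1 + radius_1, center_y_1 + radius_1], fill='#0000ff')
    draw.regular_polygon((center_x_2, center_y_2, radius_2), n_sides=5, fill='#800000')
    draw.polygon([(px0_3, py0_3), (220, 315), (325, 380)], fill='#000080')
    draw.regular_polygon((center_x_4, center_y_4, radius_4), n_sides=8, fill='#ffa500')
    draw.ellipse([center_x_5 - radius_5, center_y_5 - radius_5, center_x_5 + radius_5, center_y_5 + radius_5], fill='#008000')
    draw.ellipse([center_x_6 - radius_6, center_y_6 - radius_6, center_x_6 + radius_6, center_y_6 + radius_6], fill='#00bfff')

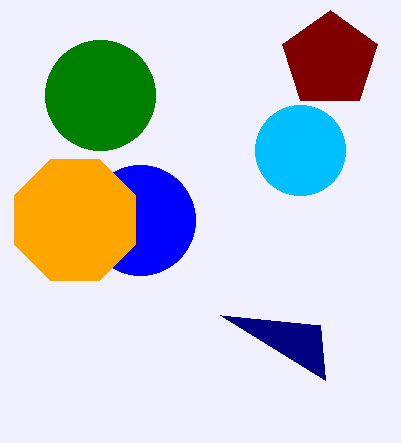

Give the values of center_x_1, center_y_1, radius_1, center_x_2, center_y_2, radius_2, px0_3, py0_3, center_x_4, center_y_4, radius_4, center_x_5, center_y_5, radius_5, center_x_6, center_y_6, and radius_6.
center_x_1 = 140
center_y_1 = 220
radius_1 = 55
center_x_2 = 330
center_y_2 = 60
radius_2 = 50
px0_3 = 320
py0_3 = 325
center_x_4 = 75
center_y_4 = 220
radius_4 = 65
center_x_5 = 100
center_y_5 = 95
radius_5 = 55
center_x_6 = 300
center_y_6 = 150
radius_6 = 45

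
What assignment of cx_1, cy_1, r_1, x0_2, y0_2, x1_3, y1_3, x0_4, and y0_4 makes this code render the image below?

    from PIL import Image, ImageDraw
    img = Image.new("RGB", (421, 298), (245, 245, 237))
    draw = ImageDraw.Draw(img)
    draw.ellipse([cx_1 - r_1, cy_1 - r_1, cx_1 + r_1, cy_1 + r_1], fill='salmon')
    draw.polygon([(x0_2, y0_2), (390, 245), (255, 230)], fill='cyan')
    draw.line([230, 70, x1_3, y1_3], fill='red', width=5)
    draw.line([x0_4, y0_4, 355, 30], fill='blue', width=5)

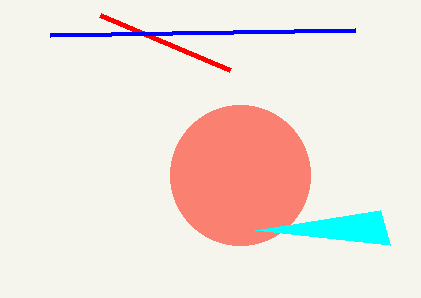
cx_1 = 240
cy_1 = 175
r_1 = 70
x0_2 = 380
y0_2 = 210
x1_3 = 100
y1_3 = 15
x0_4 = 50
y0_4 = 35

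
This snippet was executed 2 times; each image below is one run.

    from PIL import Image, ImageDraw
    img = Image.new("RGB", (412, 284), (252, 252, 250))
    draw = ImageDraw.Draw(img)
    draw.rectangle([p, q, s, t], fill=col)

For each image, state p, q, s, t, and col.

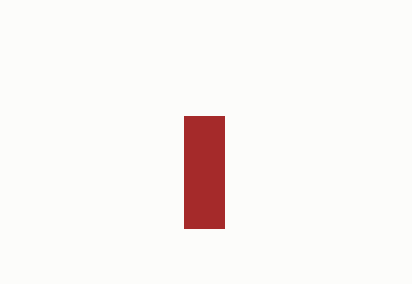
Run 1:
p = 184, q = 116, s = 224, t = 228, col = 'brown'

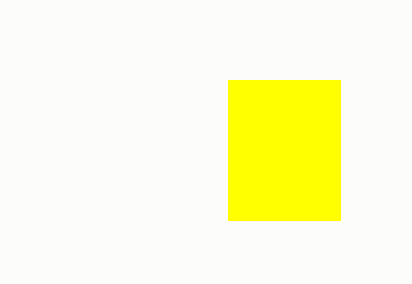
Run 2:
p = 228; q = 80; s = 340; t = 220; col = 'yellow'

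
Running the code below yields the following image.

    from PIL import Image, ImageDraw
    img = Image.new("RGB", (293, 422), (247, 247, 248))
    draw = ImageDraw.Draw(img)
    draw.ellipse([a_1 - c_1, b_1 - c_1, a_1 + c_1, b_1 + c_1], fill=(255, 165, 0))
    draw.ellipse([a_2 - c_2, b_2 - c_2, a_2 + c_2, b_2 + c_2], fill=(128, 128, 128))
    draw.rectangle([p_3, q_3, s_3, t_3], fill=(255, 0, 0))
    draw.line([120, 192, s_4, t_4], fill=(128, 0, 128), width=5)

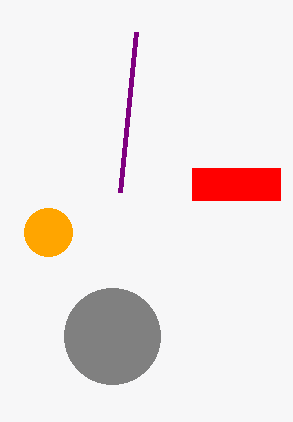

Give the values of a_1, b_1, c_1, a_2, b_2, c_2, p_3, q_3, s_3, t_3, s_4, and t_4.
a_1 = 48
b_1 = 232
c_1 = 24
a_2 = 112
b_2 = 336
c_2 = 48
p_3 = 192
q_3 = 168
s_3 = 280
t_3 = 200
s_4 = 136
t_4 = 32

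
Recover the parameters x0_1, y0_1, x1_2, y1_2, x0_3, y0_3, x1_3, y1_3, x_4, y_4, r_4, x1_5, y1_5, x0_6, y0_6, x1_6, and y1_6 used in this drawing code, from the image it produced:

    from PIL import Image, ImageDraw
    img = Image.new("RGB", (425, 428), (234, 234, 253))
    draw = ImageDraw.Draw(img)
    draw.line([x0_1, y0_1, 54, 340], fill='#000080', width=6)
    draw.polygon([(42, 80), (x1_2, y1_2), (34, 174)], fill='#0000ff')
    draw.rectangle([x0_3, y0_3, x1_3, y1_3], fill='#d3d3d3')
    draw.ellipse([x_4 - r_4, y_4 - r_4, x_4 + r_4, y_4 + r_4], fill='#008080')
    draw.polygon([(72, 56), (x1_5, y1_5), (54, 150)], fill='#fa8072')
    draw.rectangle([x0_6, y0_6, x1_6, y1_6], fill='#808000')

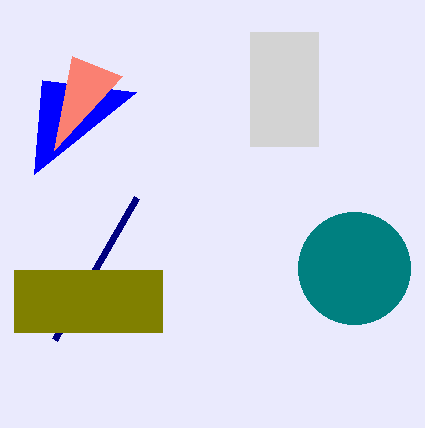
x0_1 = 136, y0_1 = 198, x1_2 = 136, y1_2 = 92, x0_3 = 250, y0_3 = 32, x1_3 = 318, y1_3 = 146, x_4 = 354, y_4 = 268, r_4 = 56, x1_5 = 122, y1_5 = 76, x0_6 = 14, y0_6 = 270, x1_6 = 162, y1_6 = 332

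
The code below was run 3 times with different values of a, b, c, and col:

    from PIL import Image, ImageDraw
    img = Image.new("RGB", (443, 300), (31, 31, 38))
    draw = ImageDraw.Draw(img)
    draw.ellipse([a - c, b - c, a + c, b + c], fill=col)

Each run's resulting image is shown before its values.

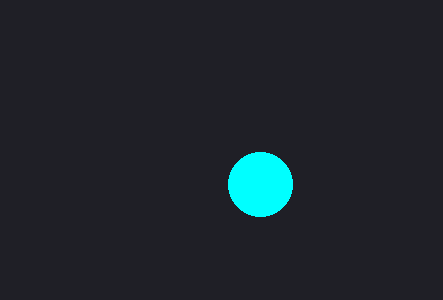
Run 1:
a = 260; b = 184; c = 32; col = 'cyan'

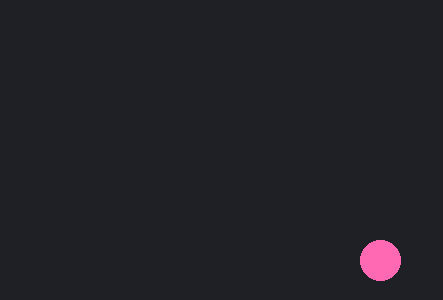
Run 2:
a = 380, b = 260, c = 20, col = 'hotpink'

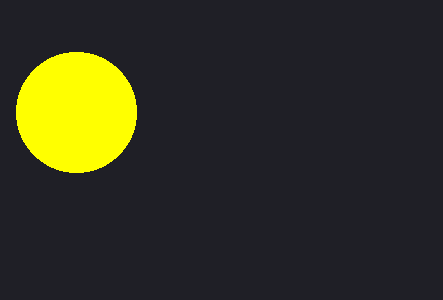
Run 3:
a = 76
b = 112
c = 60
col = 'yellow'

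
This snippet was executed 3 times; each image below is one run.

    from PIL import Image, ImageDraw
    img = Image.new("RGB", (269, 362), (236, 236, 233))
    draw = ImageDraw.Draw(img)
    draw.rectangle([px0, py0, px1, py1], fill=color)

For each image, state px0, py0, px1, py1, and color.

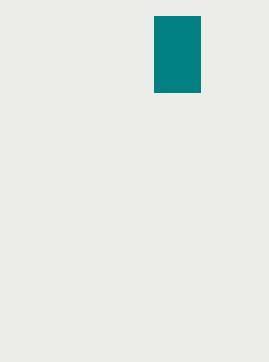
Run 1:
px0 = 154; py0 = 16; px1 = 200; py1 = 92; color = 'teal'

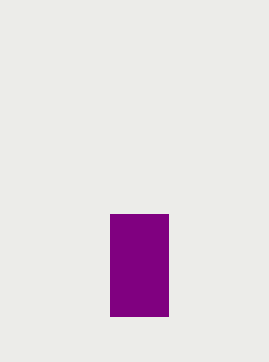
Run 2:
px0 = 110
py0 = 214
px1 = 168
py1 = 316
color = 'purple'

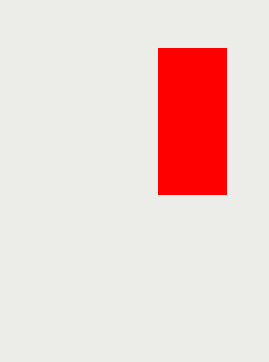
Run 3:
px0 = 158, py0 = 48, px1 = 226, py1 = 194, color = 'red'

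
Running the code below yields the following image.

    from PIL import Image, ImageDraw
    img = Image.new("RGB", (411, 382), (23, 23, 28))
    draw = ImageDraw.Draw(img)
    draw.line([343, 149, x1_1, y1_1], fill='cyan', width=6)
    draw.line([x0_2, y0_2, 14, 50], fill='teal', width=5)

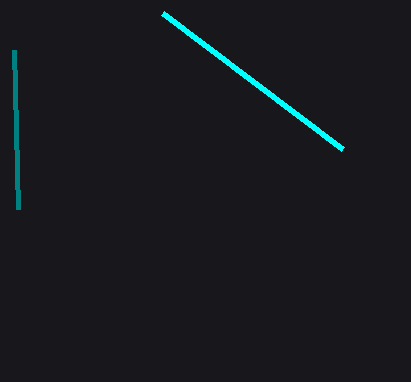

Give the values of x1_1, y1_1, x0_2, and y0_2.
x1_1 = 163; y1_1 = 13; x0_2 = 18; y0_2 = 209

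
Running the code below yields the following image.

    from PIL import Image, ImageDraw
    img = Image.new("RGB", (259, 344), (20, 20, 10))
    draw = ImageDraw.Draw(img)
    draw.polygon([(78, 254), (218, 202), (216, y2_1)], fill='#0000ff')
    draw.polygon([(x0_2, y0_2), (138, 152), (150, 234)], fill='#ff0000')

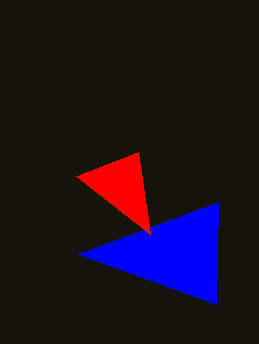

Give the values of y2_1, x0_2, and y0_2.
y2_1 = 304
x0_2 = 76
y0_2 = 176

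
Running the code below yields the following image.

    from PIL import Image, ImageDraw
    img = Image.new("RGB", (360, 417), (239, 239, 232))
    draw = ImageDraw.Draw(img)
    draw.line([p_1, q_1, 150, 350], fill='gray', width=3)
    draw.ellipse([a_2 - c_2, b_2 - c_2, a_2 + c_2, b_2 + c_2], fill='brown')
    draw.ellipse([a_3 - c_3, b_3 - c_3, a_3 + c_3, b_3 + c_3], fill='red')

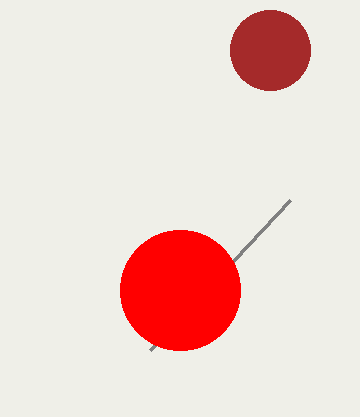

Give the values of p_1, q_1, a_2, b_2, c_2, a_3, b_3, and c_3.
p_1 = 290, q_1 = 200, a_2 = 270, b_2 = 50, c_2 = 40, a_3 = 180, b_3 = 290, c_3 = 60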